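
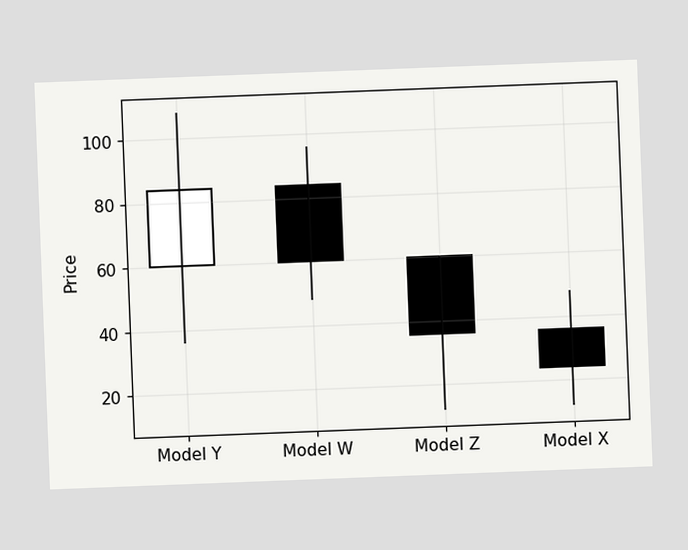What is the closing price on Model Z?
36

The chart is tilted about 2° counter-clockwise. The Model Z candle closes at 36.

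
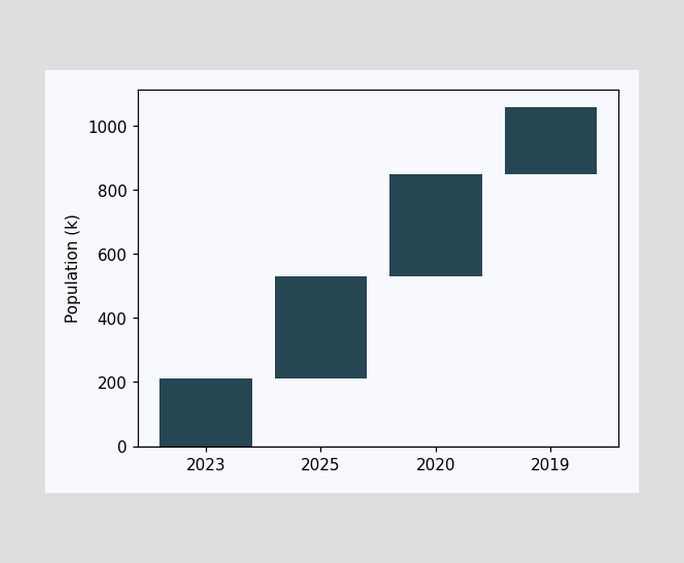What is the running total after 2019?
1060k

After 2019 the running total reaches 1060k.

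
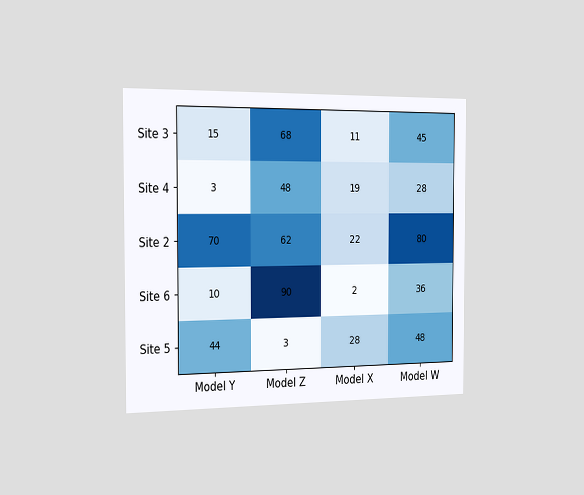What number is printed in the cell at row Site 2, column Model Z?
The chart is viewed slightly from the left. The (Site 2, Model Z) cell reads 62.

62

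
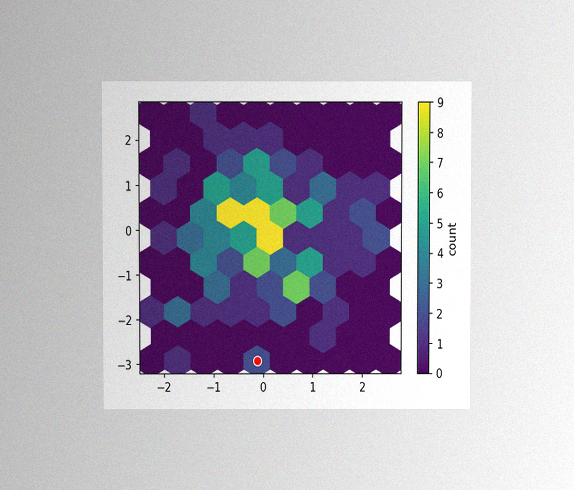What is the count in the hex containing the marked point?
2

The chart is viewed at a slight angle, with some photo noise. The marked hex reads 2 on the colorbar.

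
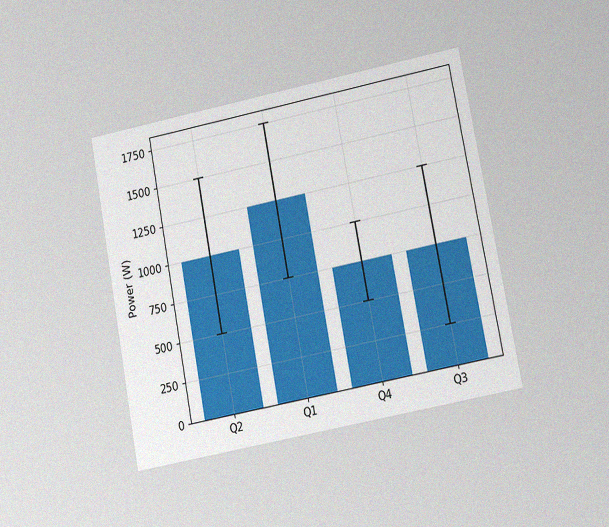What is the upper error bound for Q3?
The chart is tilted about 11° counter-clockwise and viewed at a slight angle, with some photo noise. The Q3 bar's upper whisker reaches 1250W.

1250W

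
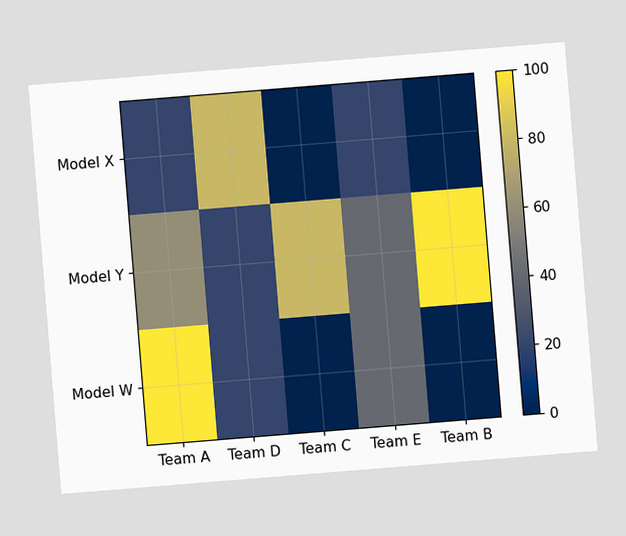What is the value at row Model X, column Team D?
The chart is tilted about 5° counter-clockwise. Matching cell (Model X, Team D) against the colorbar gives 80.

80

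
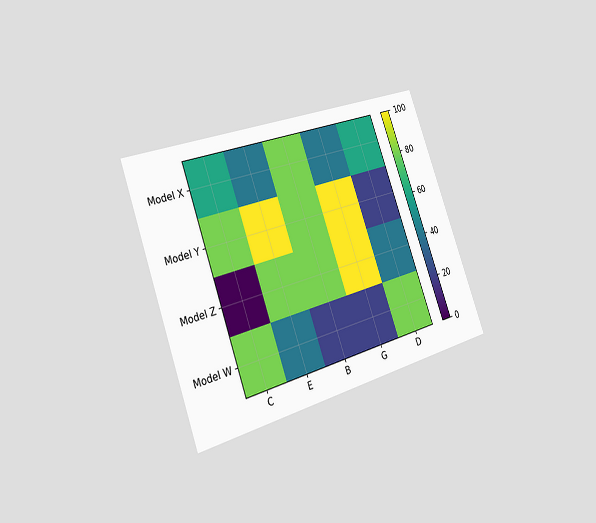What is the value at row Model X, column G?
The chart is tilted about 20° counter-clockwise and viewed slightly from the left. Matching cell (Model X, G) against the colorbar gives 40.

40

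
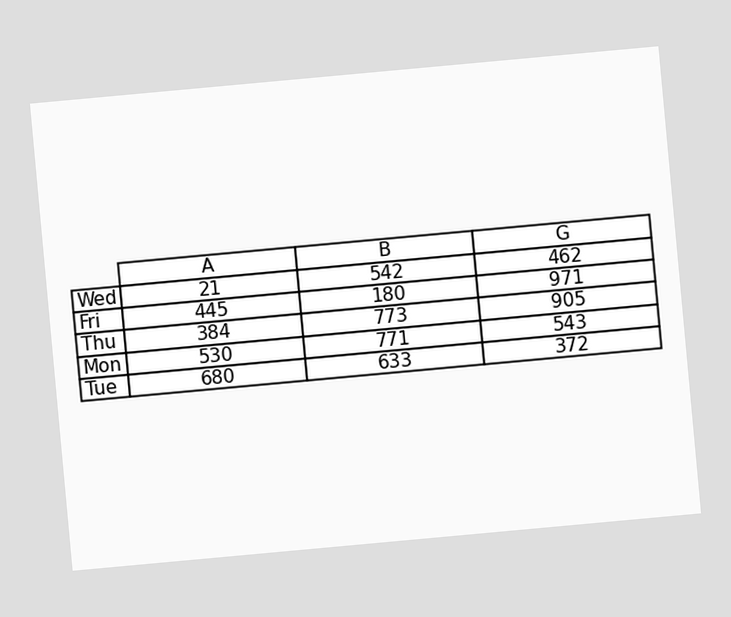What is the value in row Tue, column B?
The chart is tilted about 5° counter-clockwise. The (Tue, B) cell reads 633.

633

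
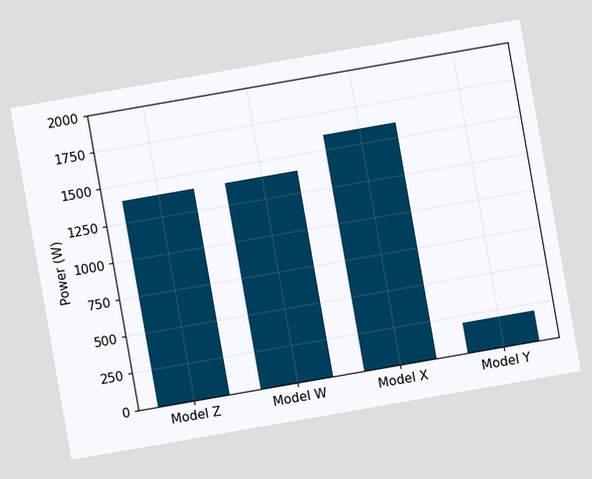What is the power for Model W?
The chart is tilted about 10° counter-clockwise. Reading along the chart's y-axis, the Model W bar reaches 1400W.

1400W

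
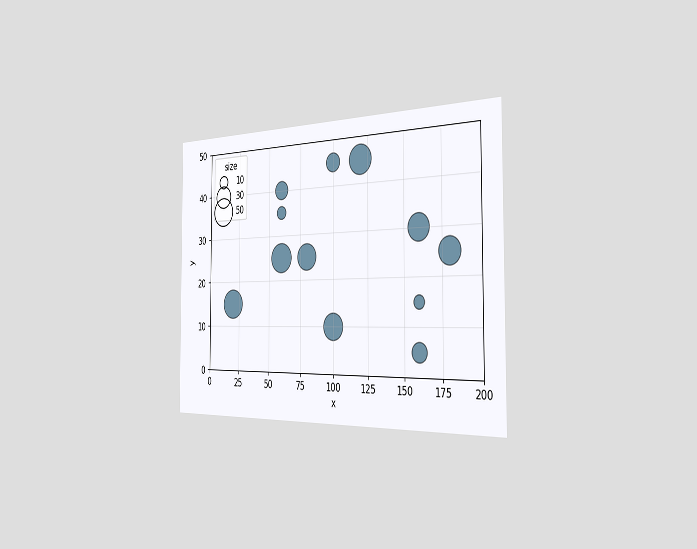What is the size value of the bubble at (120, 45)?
50

The chart is viewed slightly from the right. Matching the bubble at (120, 45) against the size legend gives 50.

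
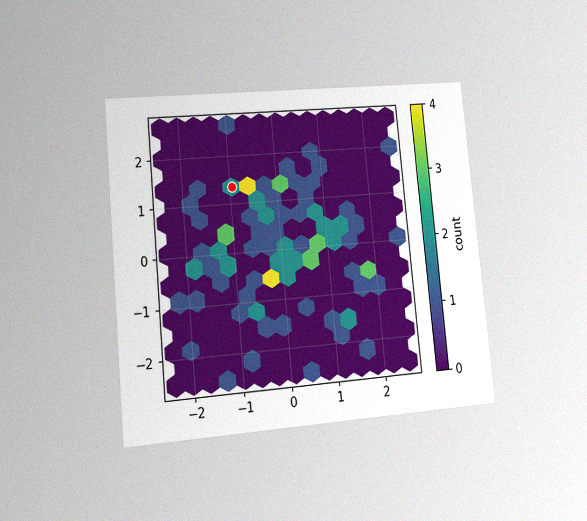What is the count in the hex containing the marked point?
The chart is tilted about 5° counter-clockwise and viewed at a slight angle, with some photo noise. The marked hex reads 2 on the colorbar.

2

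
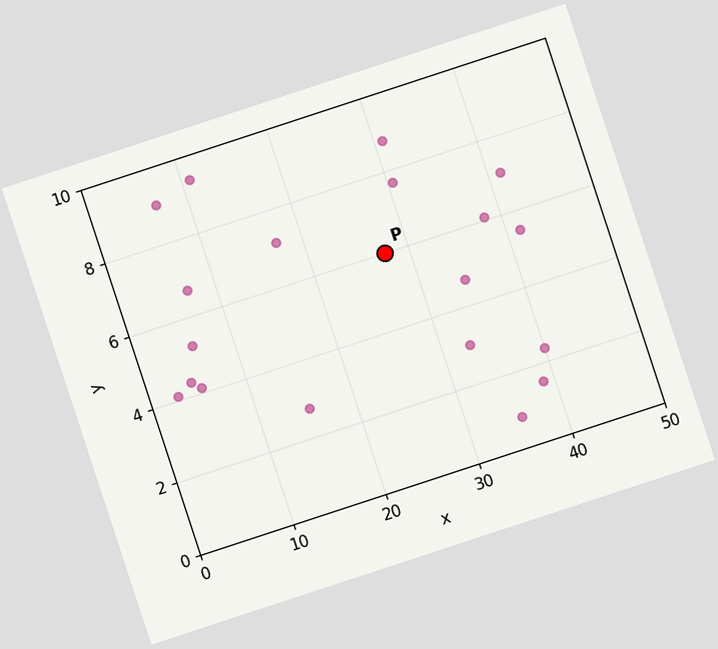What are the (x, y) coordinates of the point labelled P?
(27.5, 6)

The chart is tilted about 18° counter-clockwise. Following the gridlines from P to each axis, P sits at (27.5, 6).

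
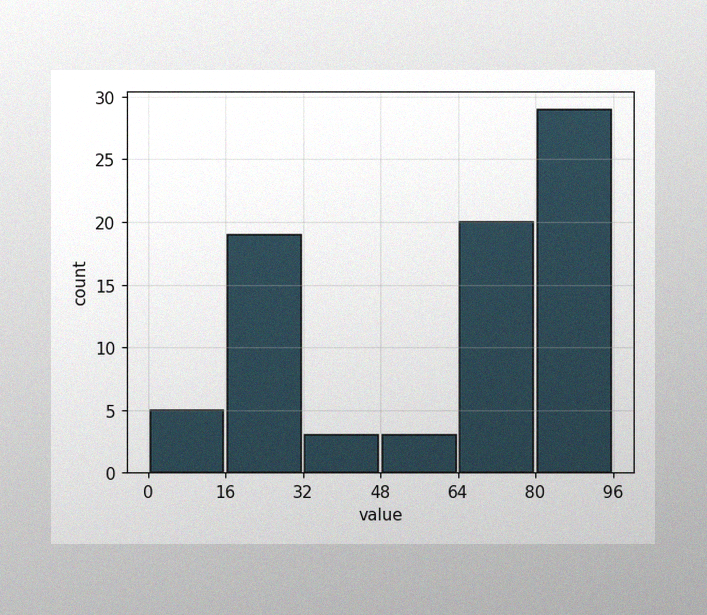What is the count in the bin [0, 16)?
The image has some photo noise and uneven lighting. The [0, 16) bin has height 5.

5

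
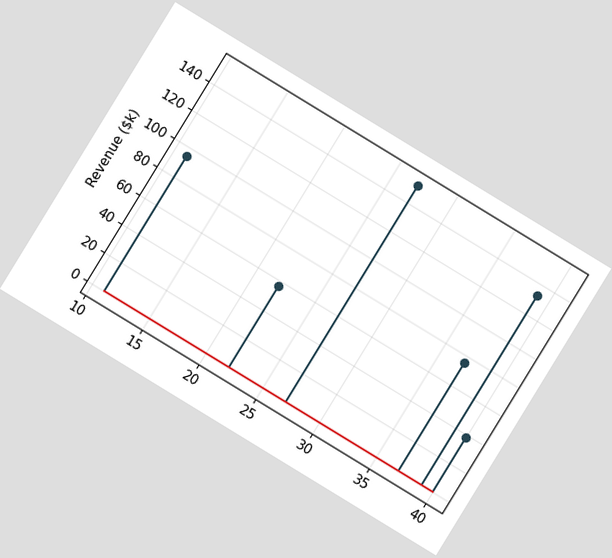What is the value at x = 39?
$133k

The chart is tilted about 31° clockwise. The stem at x=39 reaches $133k.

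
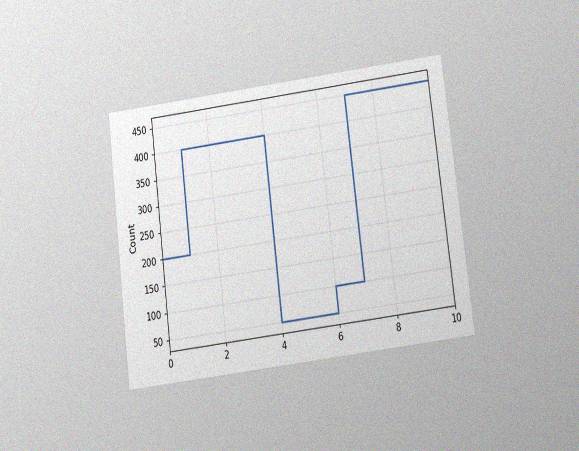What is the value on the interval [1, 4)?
The chart is tilted about 7° counter-clockwise and viewed at a slight angle, with some photo noise. On [1, 4) the step sits at 400.

400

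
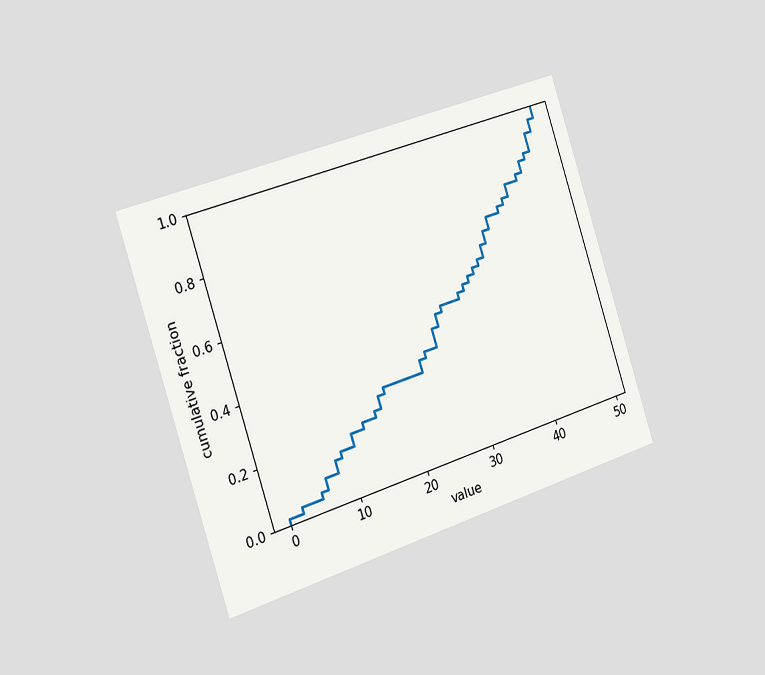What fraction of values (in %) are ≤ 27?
46%

The chart is tilted about 18° counter-clockwise and viewed slightly from the left. At x=27 the ECDF step is at 46%.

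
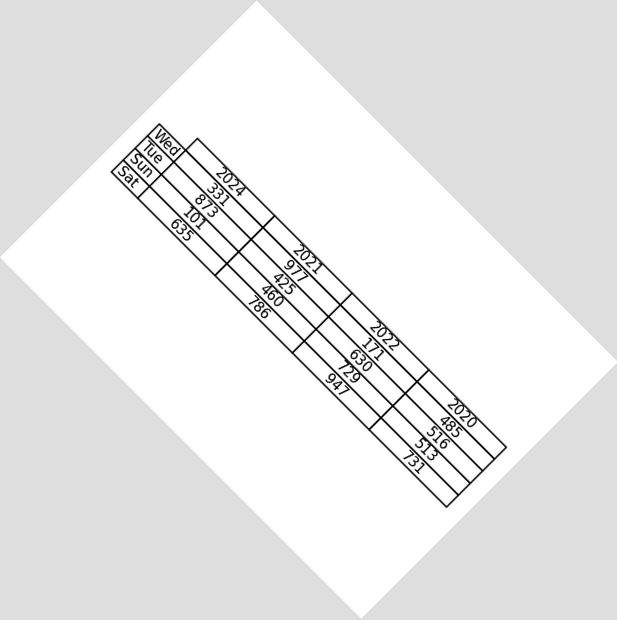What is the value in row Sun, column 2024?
101

The chart is tilted about 45° clockwise. The (Sun, 2024) cell reads 101.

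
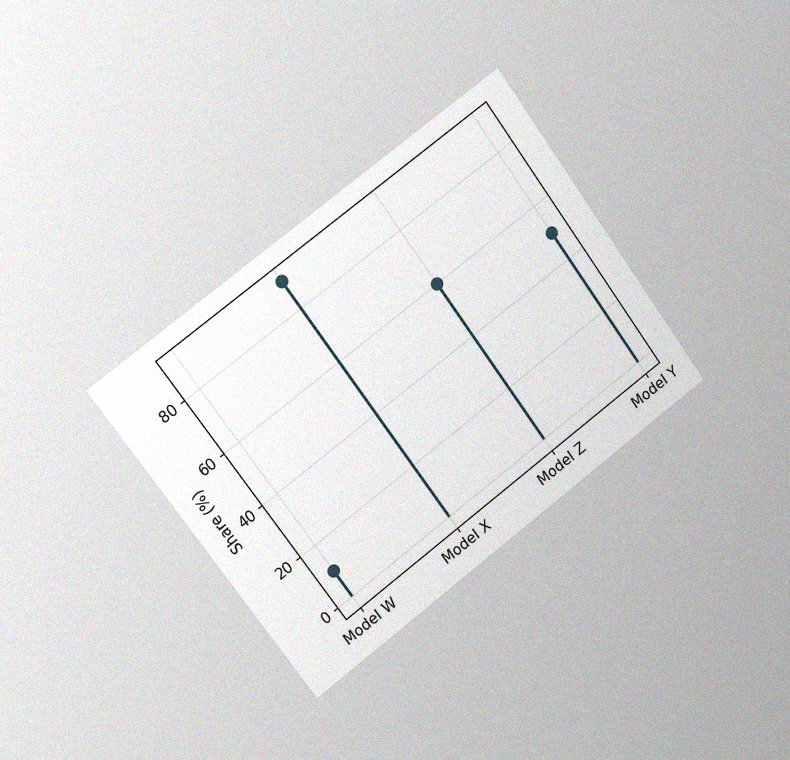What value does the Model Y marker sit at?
50%

The chart is tilted about 36° counter-clockwise and viewed slightly from the left, with some photo noise. The Model Y marker sits at 50%.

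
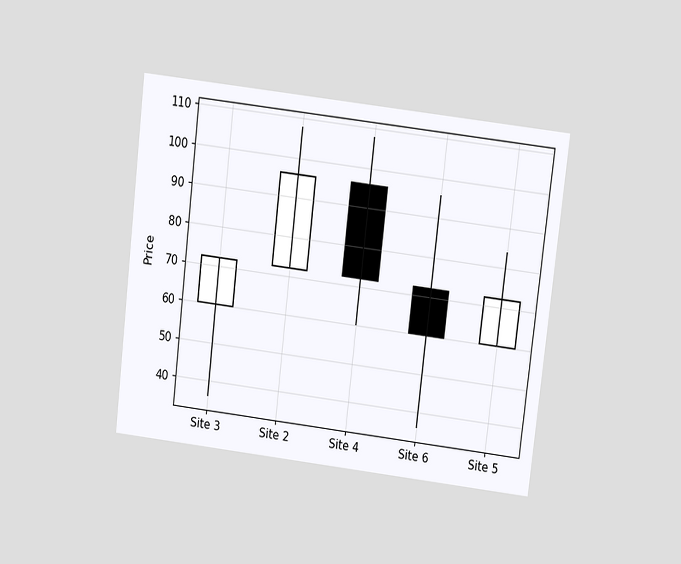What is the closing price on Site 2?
The chart is tilted about 7° clockwise and viewed slightly from above. The Site 2 candle closes at 96.

96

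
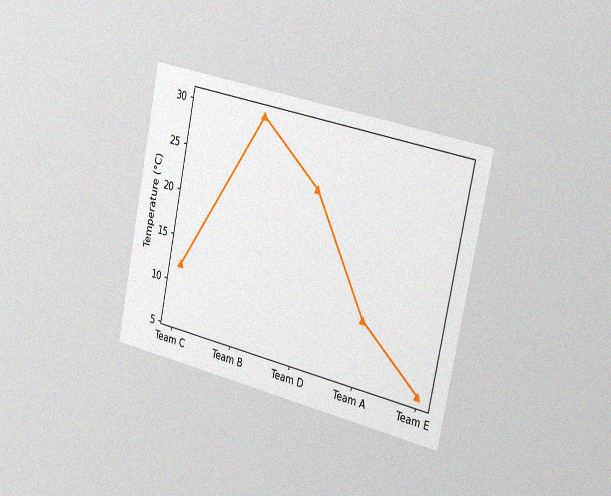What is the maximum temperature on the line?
30°C

The chart is tilted about 12° clockwise and viewed slightly from the right, with some photo noise. The highest point is at Team B, and reading across to the y-axis gives 30°C.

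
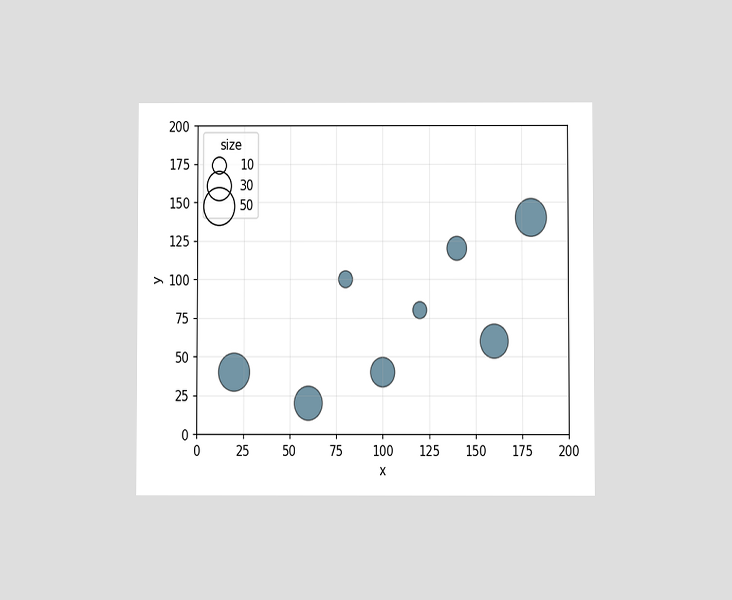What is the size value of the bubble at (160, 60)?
40

The chart is viewed at a slight angle. Matching the bubble at (160, 60) against the size legend gives 40.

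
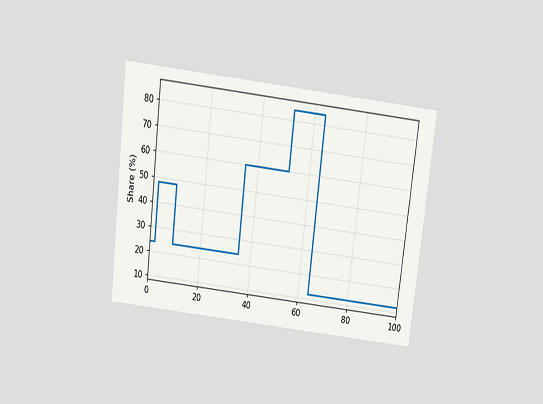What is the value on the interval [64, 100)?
The chart is tilted about 7° clockwise and viewed slightly from above. On [64, 100) the step sits at 12%.

12%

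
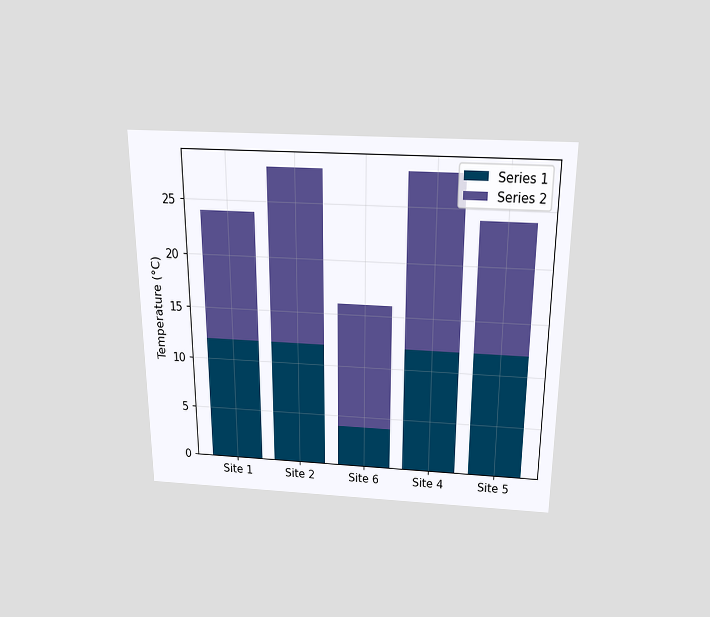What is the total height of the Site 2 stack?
The chart is viewed slightly from above. The Site 2 stack's top reaches 28°C on the y-axis.

28°C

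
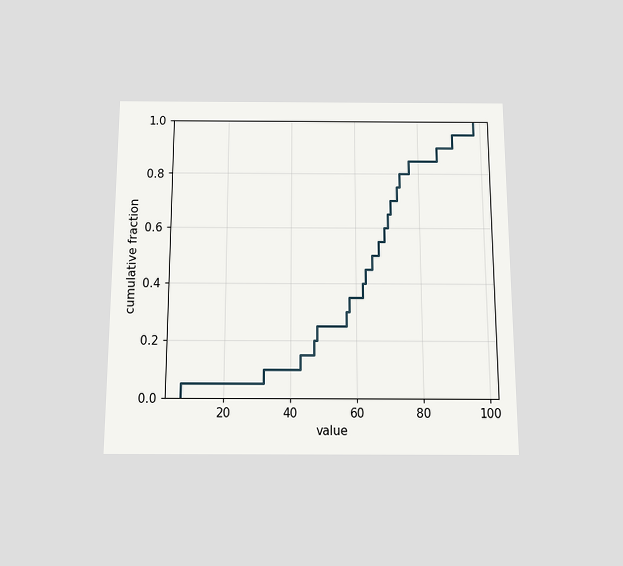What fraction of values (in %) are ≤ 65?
50%

The chart is viewed slightly from below. At x=65 the ECDF step is at 50%.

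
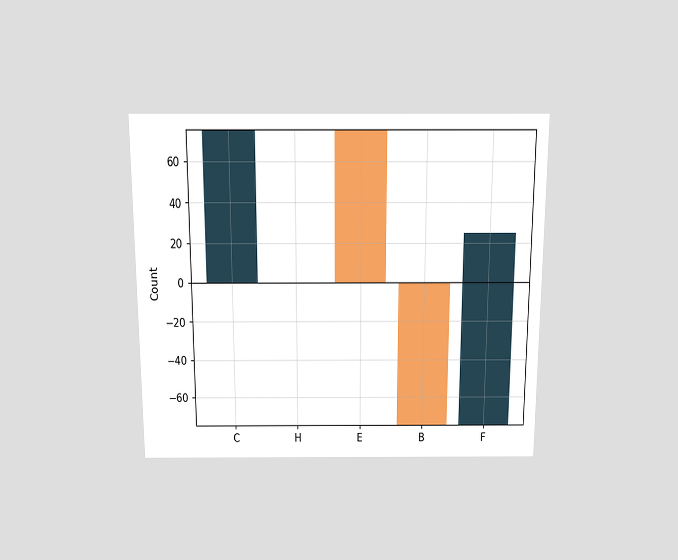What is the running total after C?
The chart is viewed slightly from above. After C the running total reaches 75.

75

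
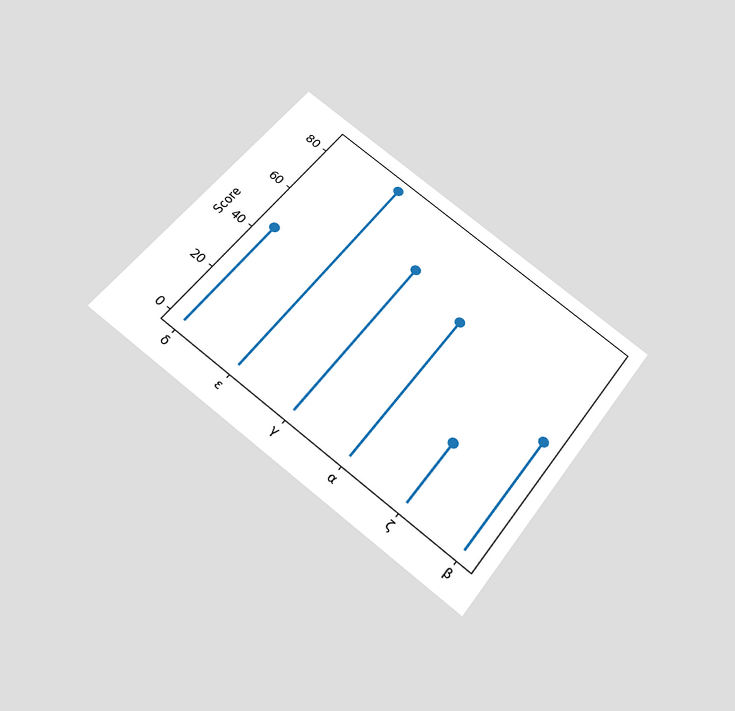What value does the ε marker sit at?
85

The chart is tilted about 37° clockwise and viewed slightly from below. The ε marker sits at 85.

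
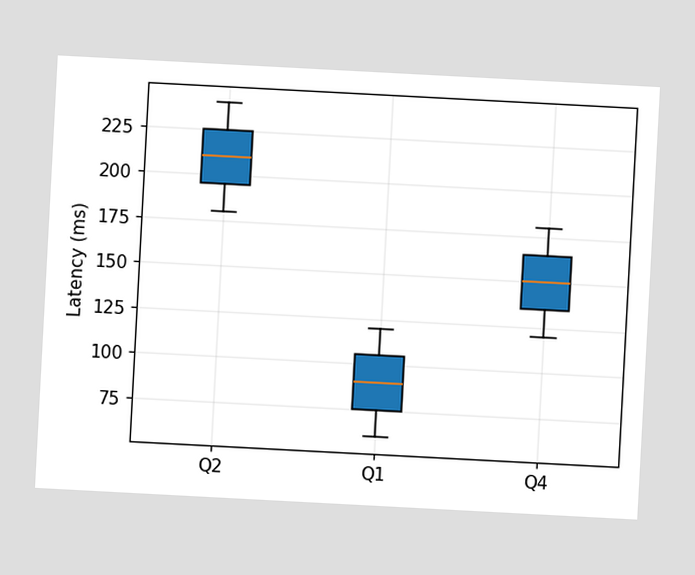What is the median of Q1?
90ms

The chart is tilted about 3° clockwise. The median line in the Q1 box sits at 90ms.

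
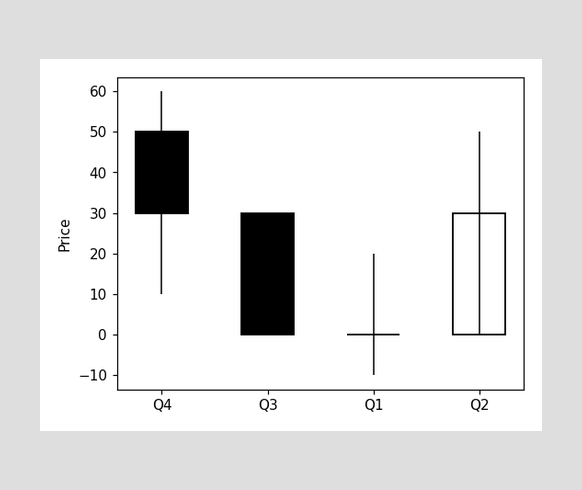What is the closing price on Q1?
0

The Q1 candle closes at 0.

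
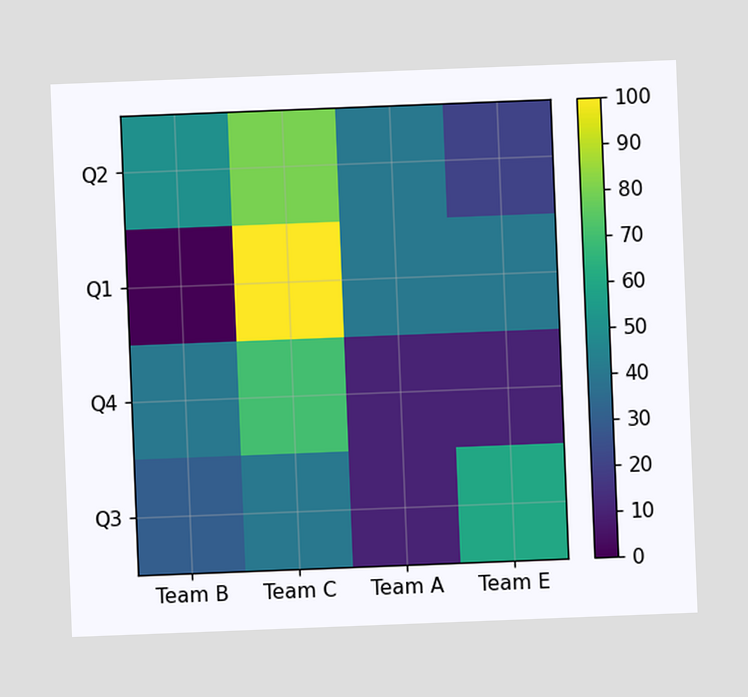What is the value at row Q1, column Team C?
100

The chart is tilted about 2° counter-clockwise. Matching cell (Q1, Team C) against the colorbar gives 100.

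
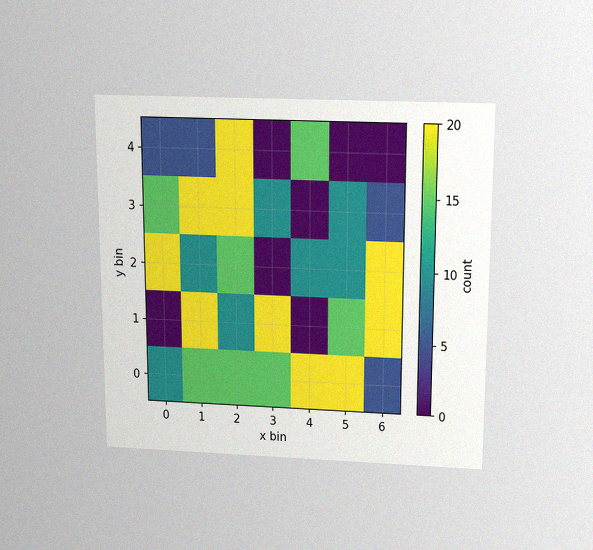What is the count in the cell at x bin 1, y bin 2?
10

The chart is viewed slightly from above, with some photo noise. Matching the cell (1, 2) against the colorbar gives 10.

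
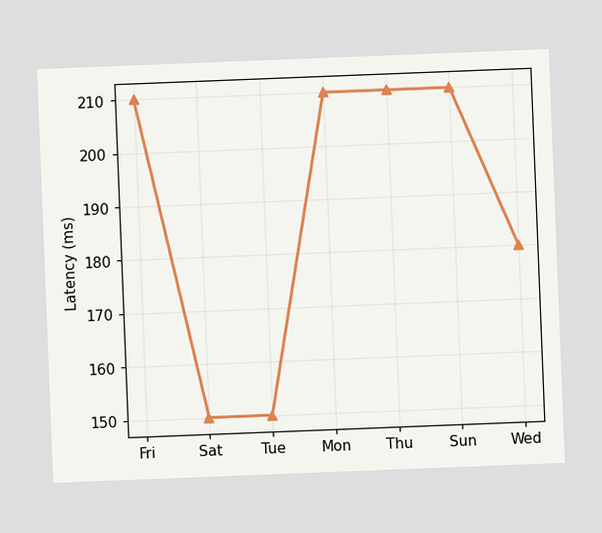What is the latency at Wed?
The chart is tilted about 2° counter-clockwise. At Wed, the line is at 180ms.

180ms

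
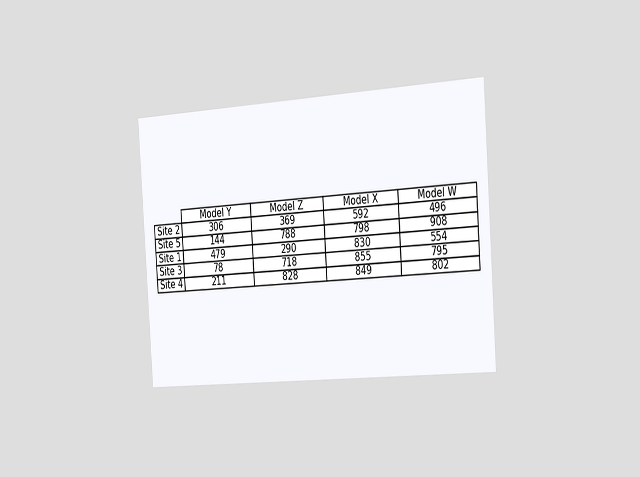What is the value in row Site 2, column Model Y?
306

The chart is tilted about 4° counter-clockwise and viewed slightly from the right. The (Site 2, Model Y) cell reads 306.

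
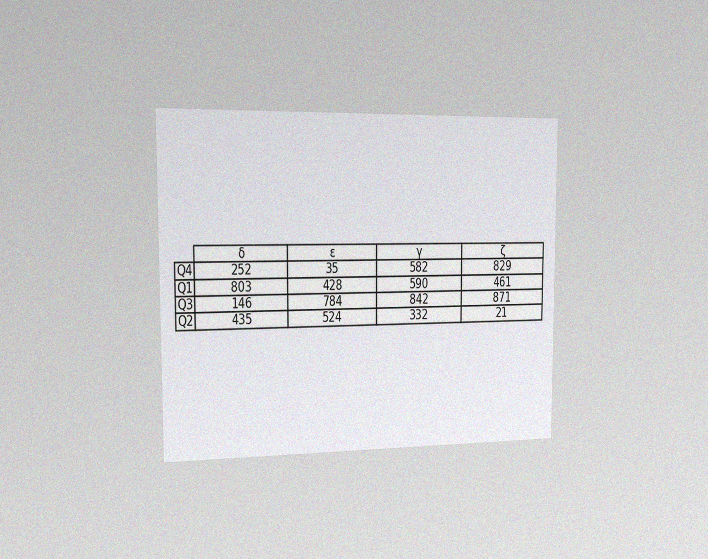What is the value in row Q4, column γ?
The chart is viewed slightly from the left, with some photo noise. The (Q4, γ) cell reads 582.

582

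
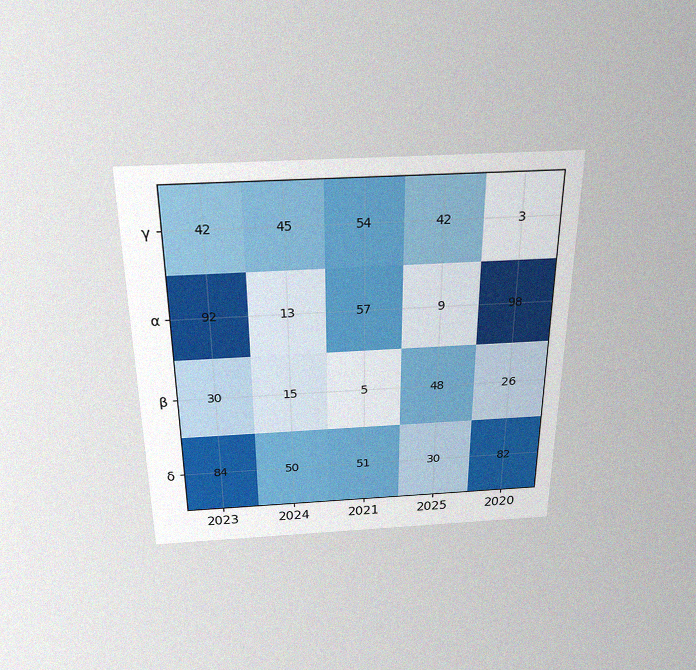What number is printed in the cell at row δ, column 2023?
The chart is viewed slightly from above, with some photo noise. The (δ, 2023) cell reads 84.

84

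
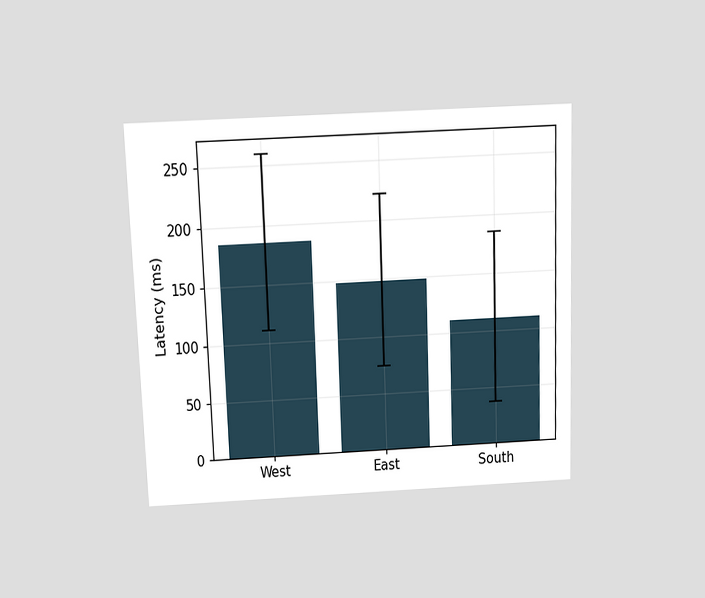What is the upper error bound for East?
The chart is tilted about 2° counter-clockwise and viewed slightly from above. The East bar's upper whisker reaches 222ms.

222ms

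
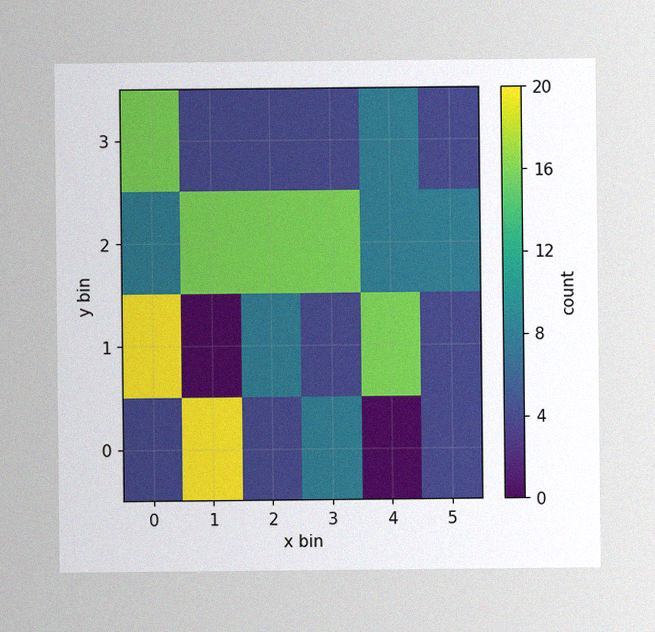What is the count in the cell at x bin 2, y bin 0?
The image has some photo noise and uneven lighting. Matching the cell (2, 0) against the colorbar gives 4.

4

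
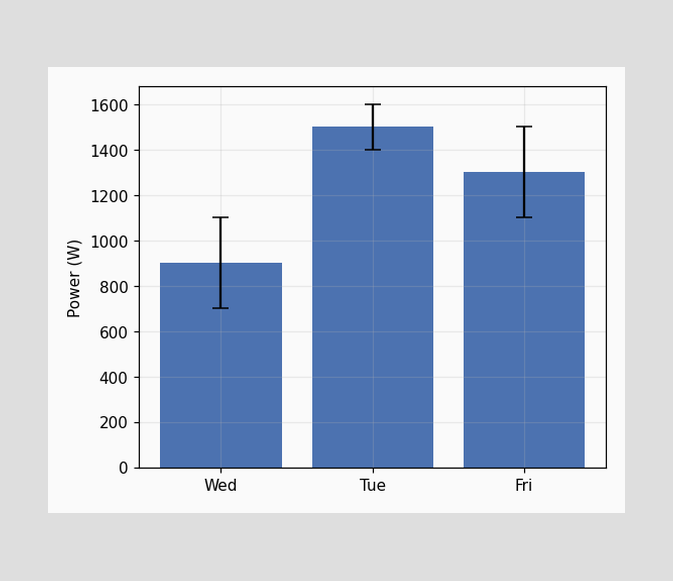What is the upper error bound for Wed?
1100W

The Wed bar's upper whisker reaches 1100W.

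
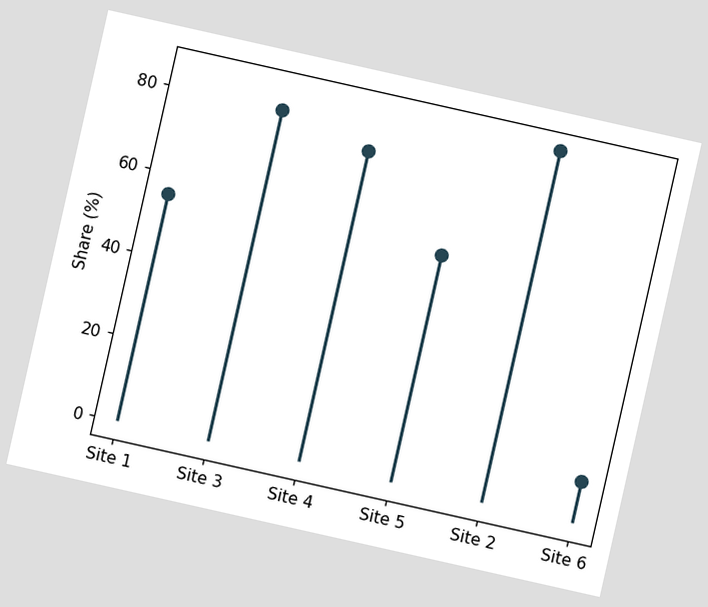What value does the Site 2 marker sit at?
The chart is tilted about 13° clockwise. The Site 2 marker sits at 85%.

85%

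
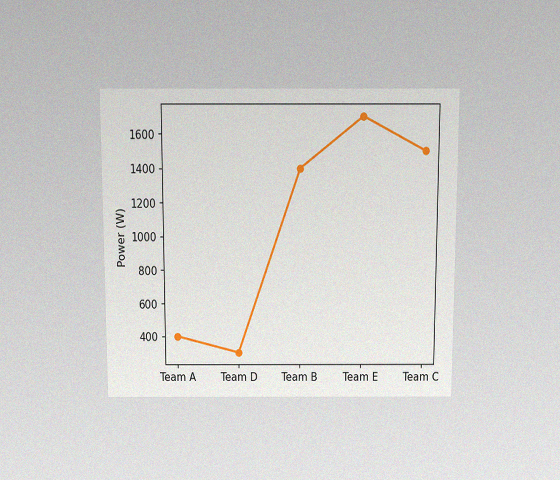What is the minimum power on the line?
300W

The chart is viewed slightly from above, with some photo noise. The lowest point is at Team D, and reading across to the y-axis gives 300W.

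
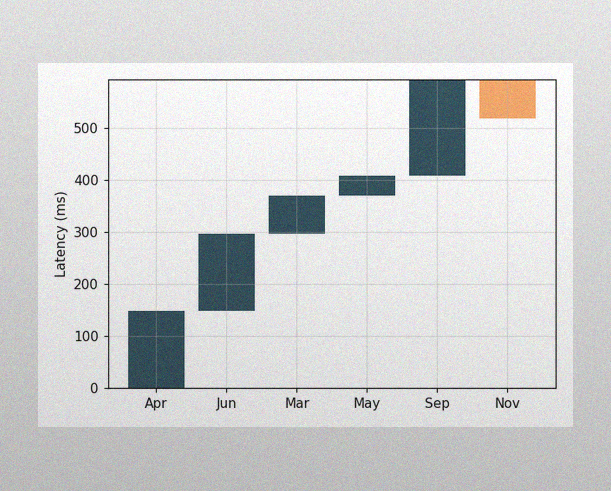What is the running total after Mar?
370ms

The image has some photo noise and uneven lighting. After Mar the running total reaches 370ms.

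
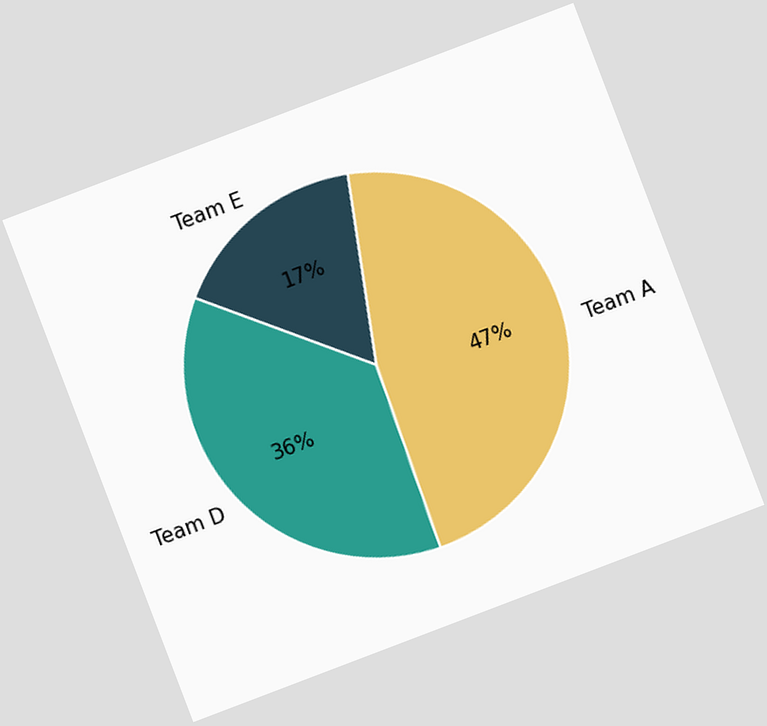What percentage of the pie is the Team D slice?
36%

The chart is tilted about 21° counter-clockwise. The Team D slice takes up 36% of the pie.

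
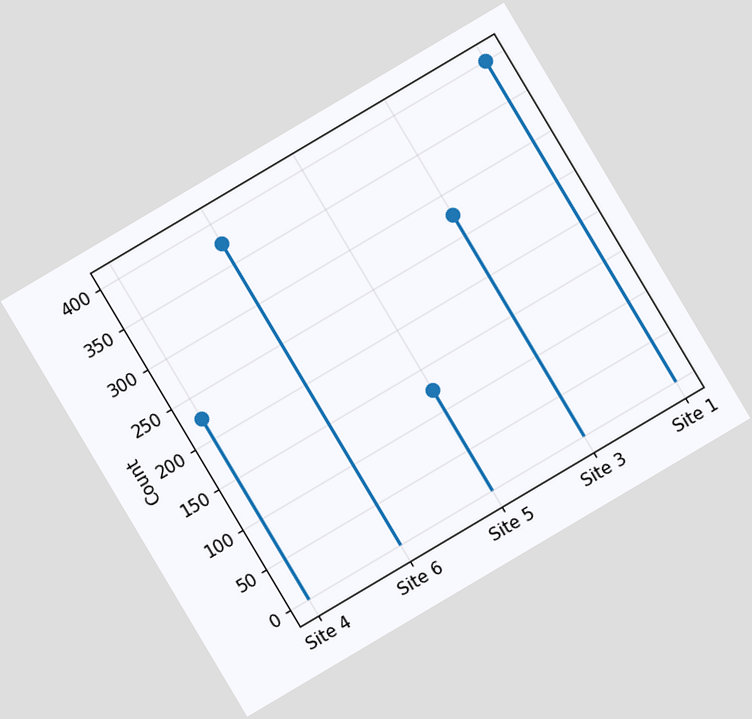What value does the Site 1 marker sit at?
400

The chart is tilted about 31° counter-clockwise. The Site 1 marker sits at 400.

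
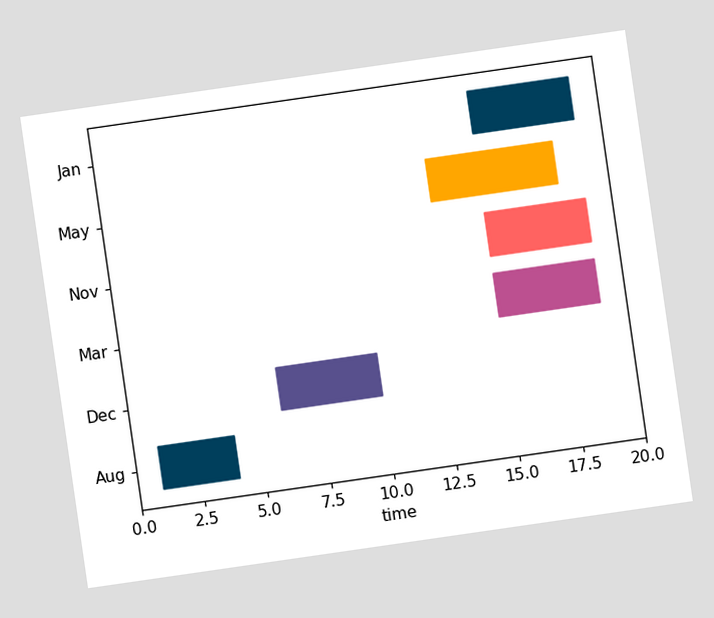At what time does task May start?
The chart is tilted about 8° counter-clockwise. The May bar begins at t=13.

13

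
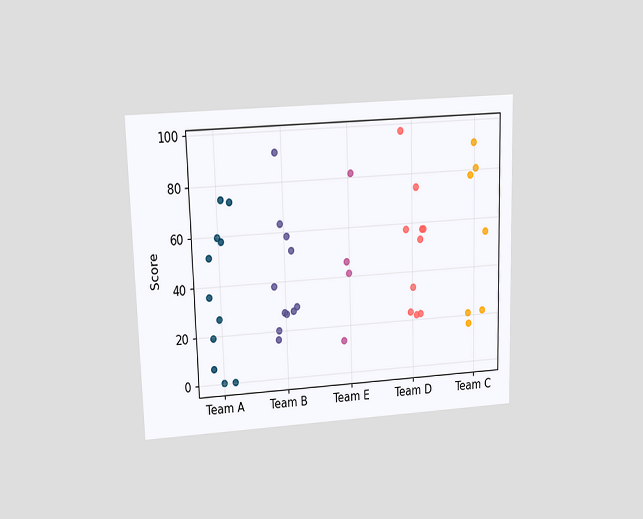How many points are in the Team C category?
7

The chart is viewed slightly from above. Counting the markers in the Team C column gives 7.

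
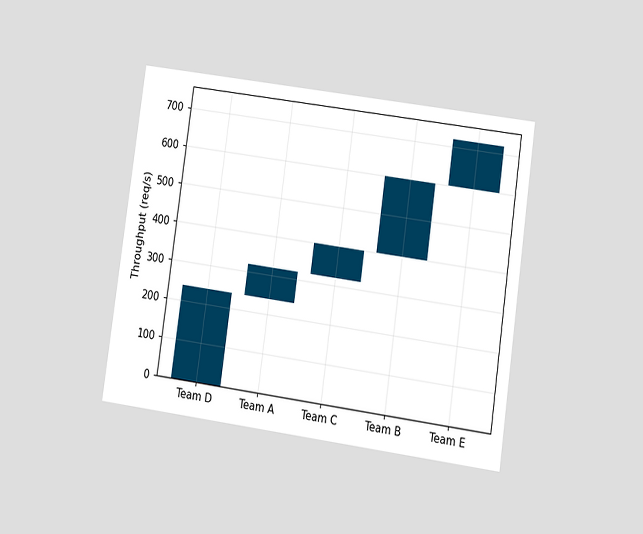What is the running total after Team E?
The chart is tilted about 8° clockwise and viewed at a slight angle. After Team E the running total reaches 720req/s.

720req/s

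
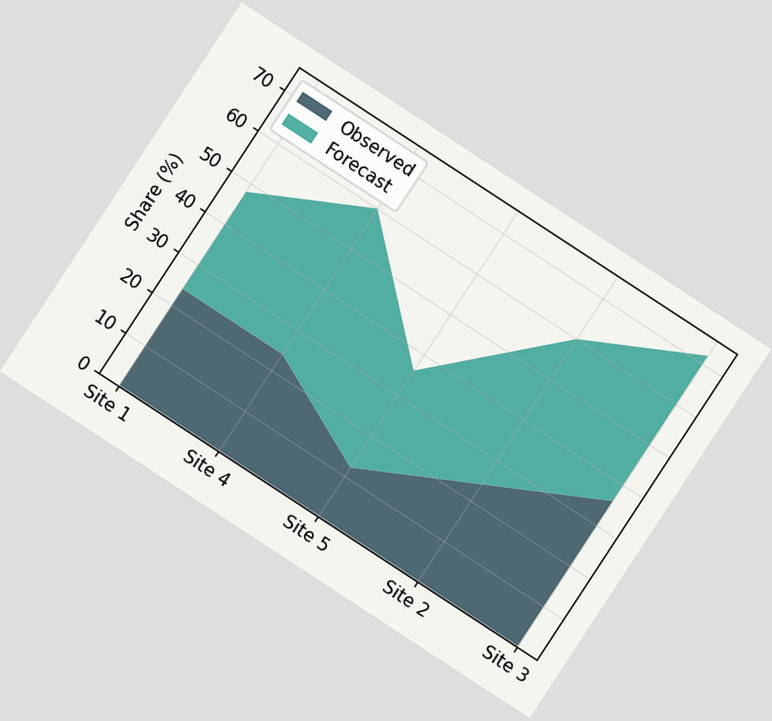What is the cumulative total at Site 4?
60%

The chart is tilted about 33° clockwise. The stacked total at Site 4 reaches 60%.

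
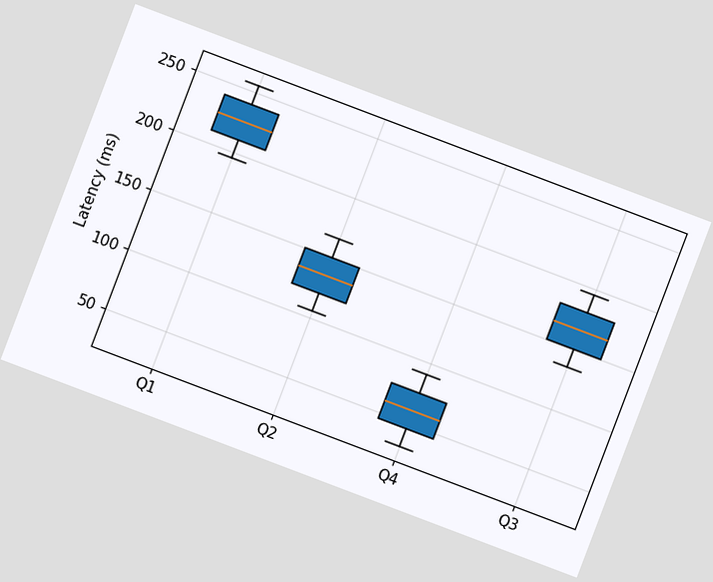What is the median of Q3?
165ms

The chart is tilted about 21° clockwise. The median line in the Q3 box sits at 165ms.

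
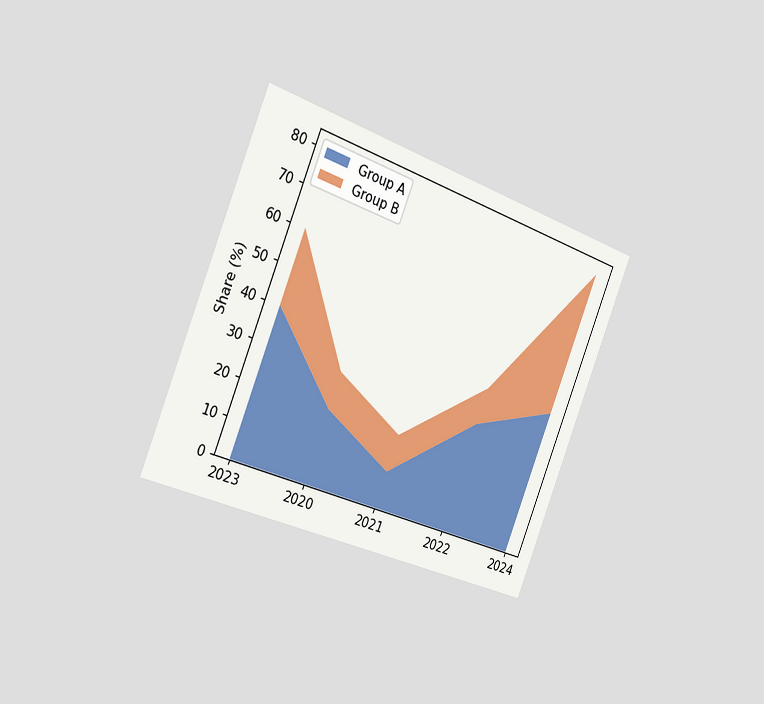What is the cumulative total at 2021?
20%

The chart is tilted about 22° clockwise and viewed slightly from the left. The stacked total at 2021 reaches 20%.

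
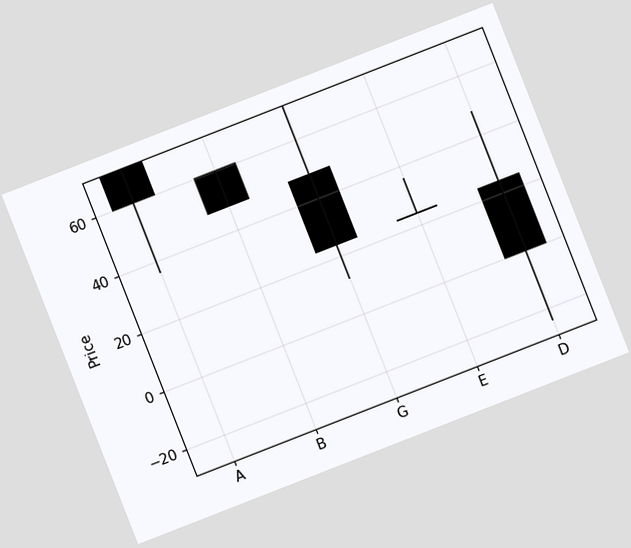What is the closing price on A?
60

The chart is tilted about 21° counter-clockwise. The A candle closes at 60.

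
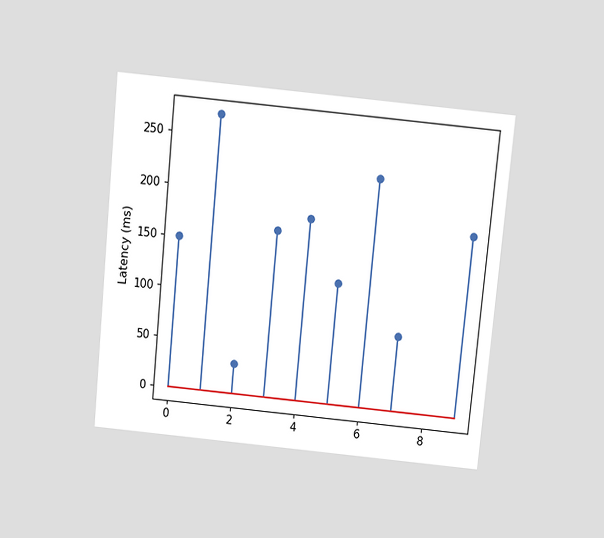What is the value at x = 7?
The chart is tilted about 6° clockwise and viewed slightly from above. The stem at x=7 reaches 75ms.

75ms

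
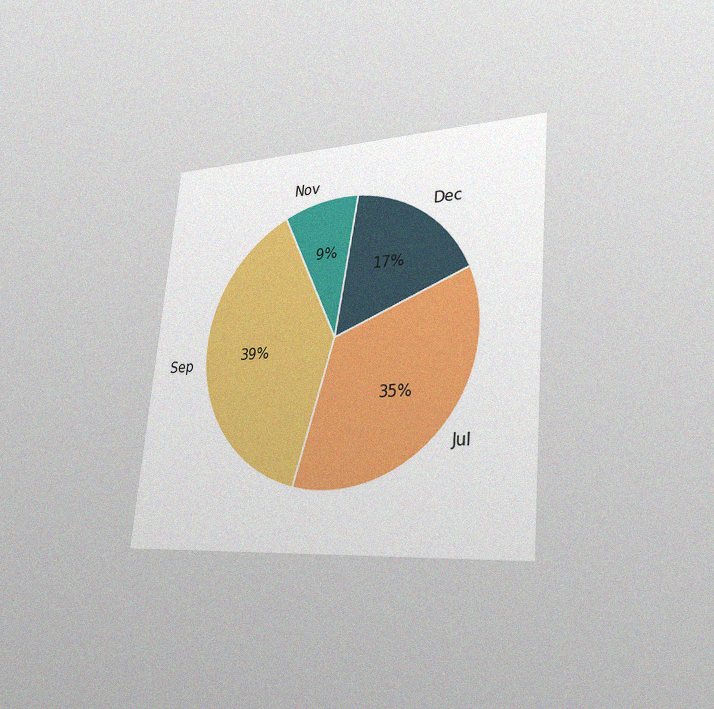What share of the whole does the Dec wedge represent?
The chart is tilted about 5° clockwise and viewed slightly from the right, with some photo noise. The Dec slice takes up 17% of the pie.

17%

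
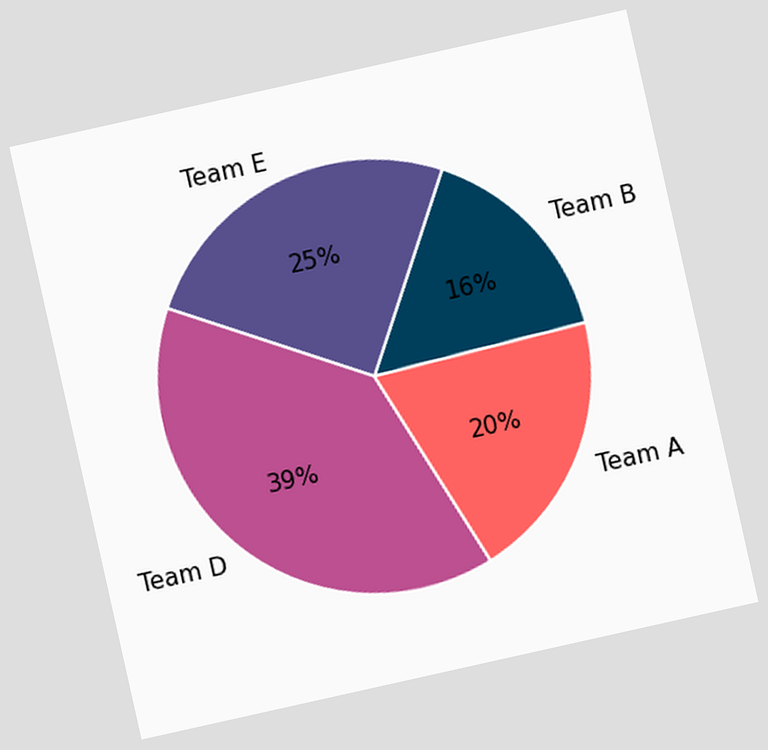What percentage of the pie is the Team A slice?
20%

The chart is tilted about 13° counter-clockwise. The Team A slice takes up 20% of the pie.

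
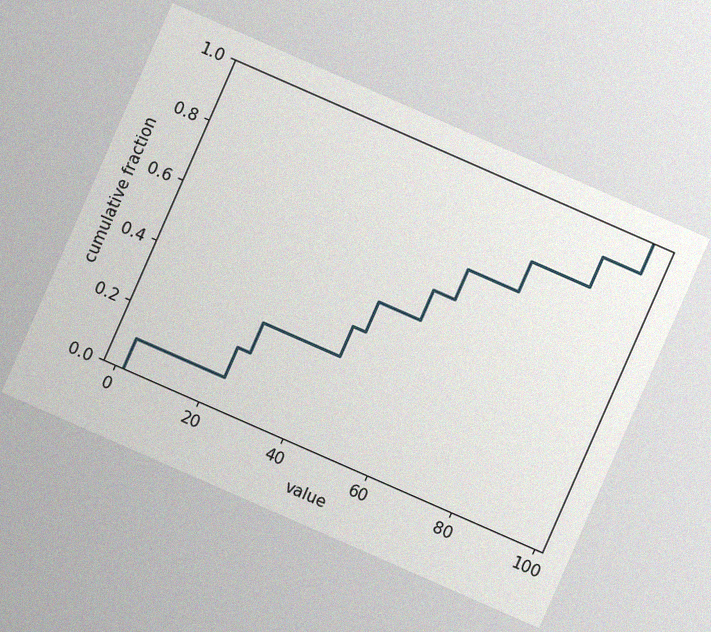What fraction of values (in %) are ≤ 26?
30%

The chart is tilted about 24° clockwise, with some photo noise. At x=26 the ECDF step is at 30%.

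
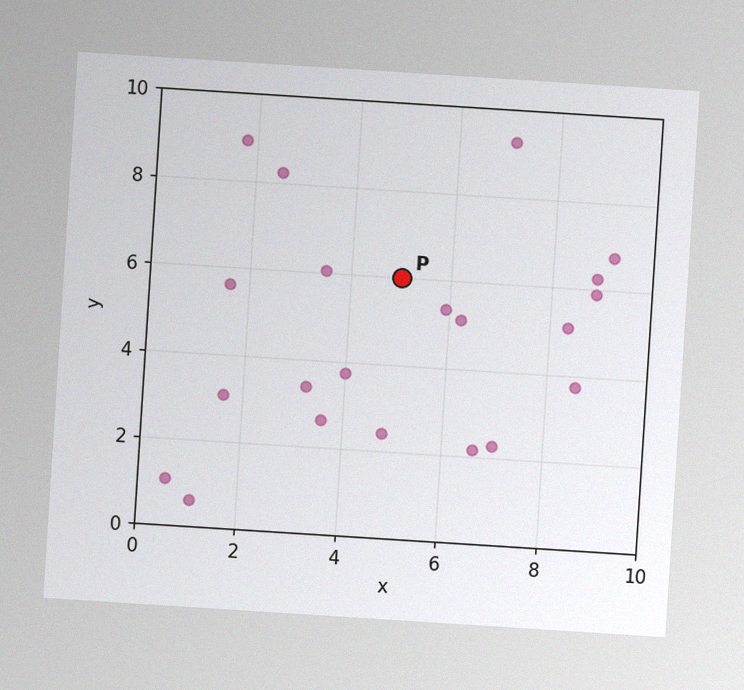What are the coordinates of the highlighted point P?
The chart is tilted about 4° clockwise, with some photo noise. Following the gridlines from P to each axis, P sits at (5, 6).

(5, 6)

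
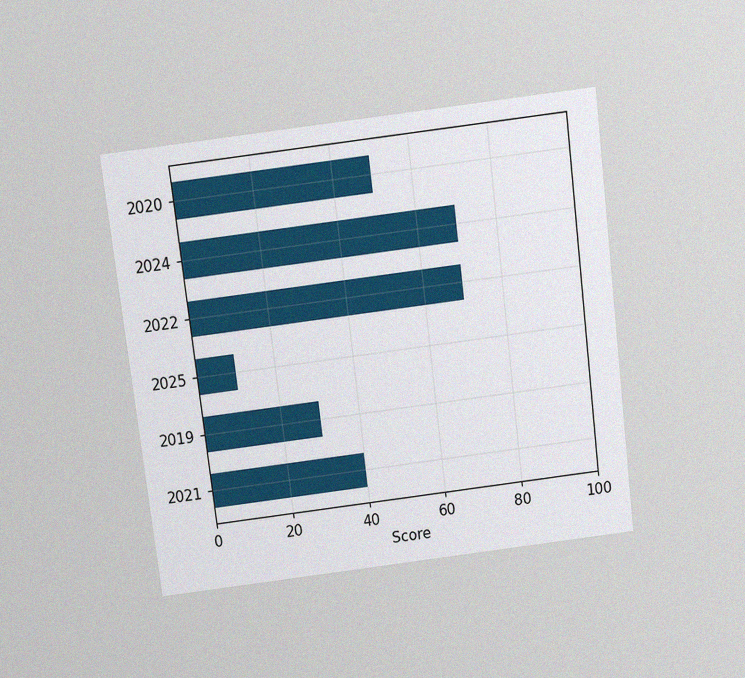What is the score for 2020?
The chart is tilted about 7° counter-clockwise and viewed slightly from above, with some photo noise. Reading along the chart's x-axis, the 2020 bar reaches 50.

50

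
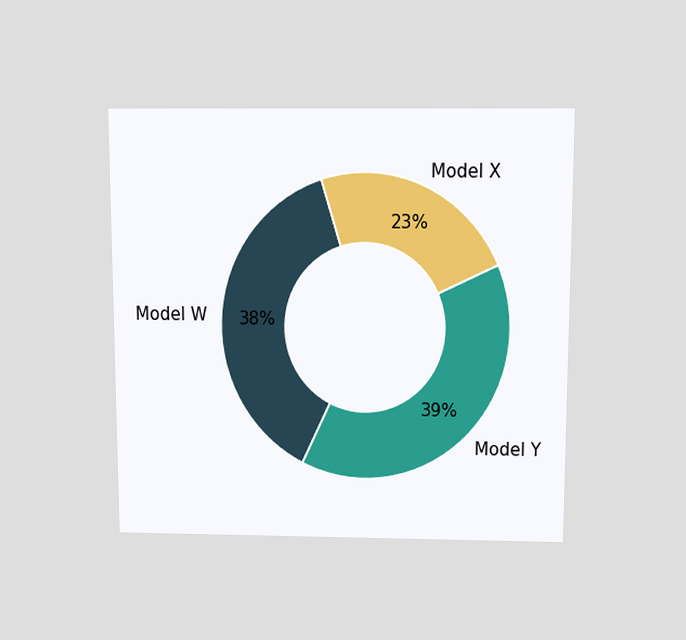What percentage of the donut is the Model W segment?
The chart is viewed slightly from above. The Model W segment takes up 38% of the ring.

38%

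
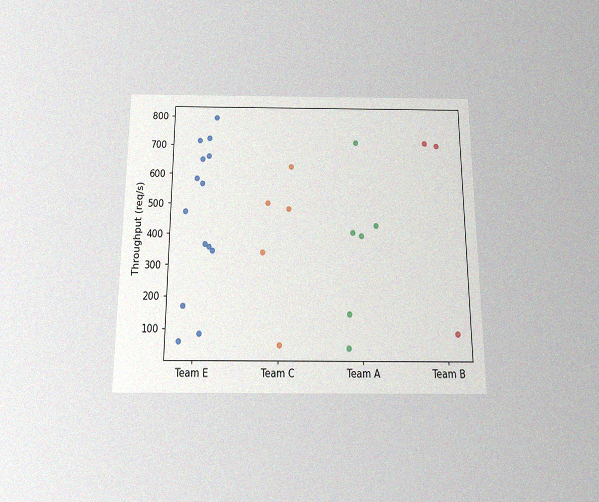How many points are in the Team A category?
6

The chart is viewed slightly from below, with some photo noise. Counting the markers in the Team A column gives 6.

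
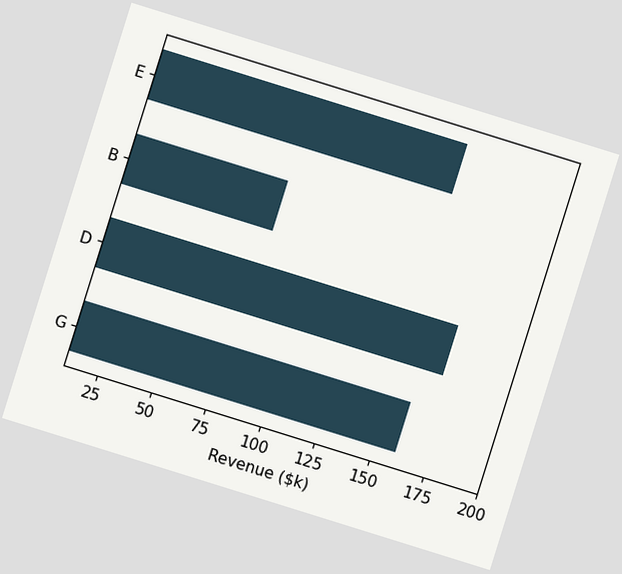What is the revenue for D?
$170k

The chart is tilted about 17° clockwise. Reading along the chart's x-axis, the D bar reaches $170k.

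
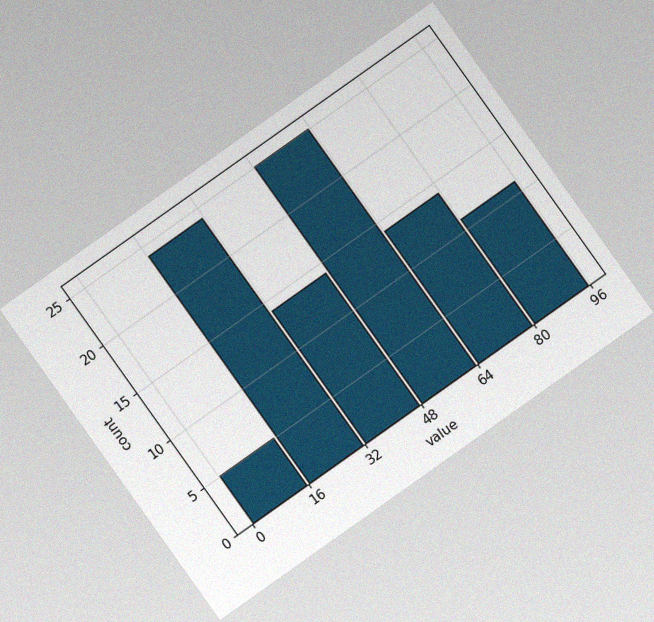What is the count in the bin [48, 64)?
25

The chart is tilted about 35° counter-clockwise, with some photo noise. The [48, 64) bin has height 25.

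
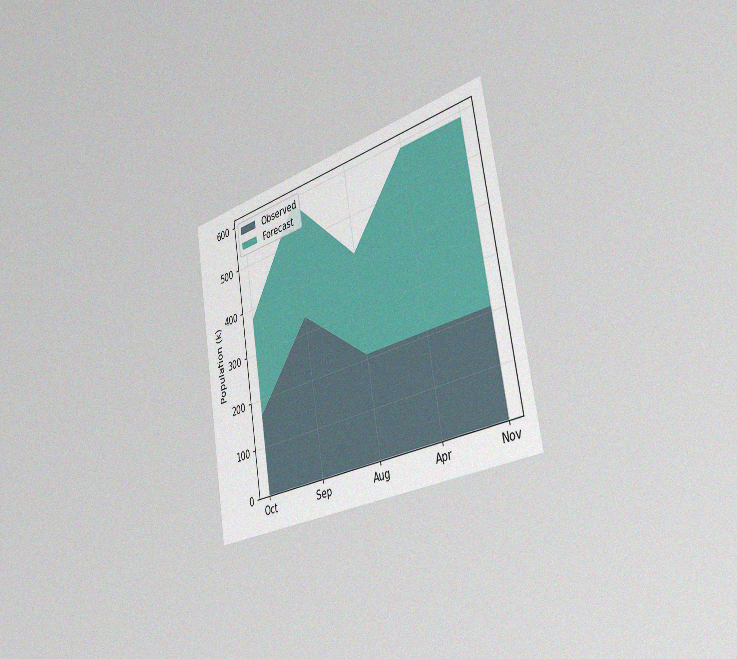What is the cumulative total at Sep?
588k

The chart is tilted about 10° counter-clockwise and viewed slightly from the right, with some photo noise. The stacked total at Sep reaches 588k.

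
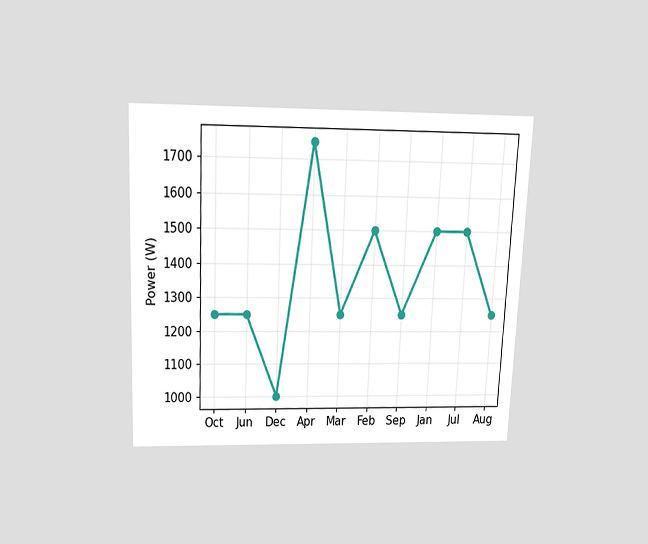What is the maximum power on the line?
1750W

The chart is tilted about 2° clockwise and viewed slightly from above. The highest point is at Apr, and reading across to the y-axis gives 1750W.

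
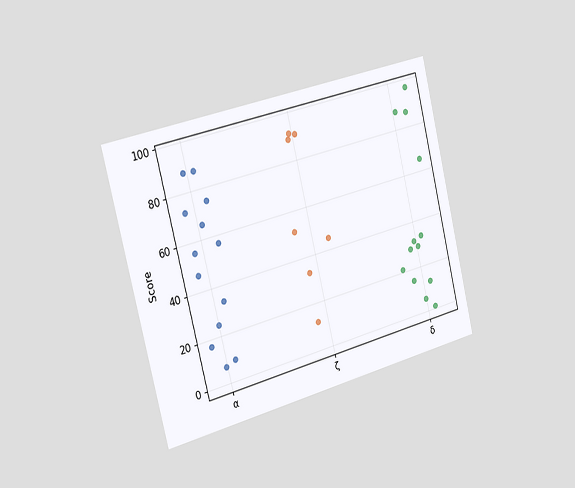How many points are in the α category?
The chart is tilted about 14° counter-clockwise and viewed slightly from the left. Counting the markers in the α column gives 13.

13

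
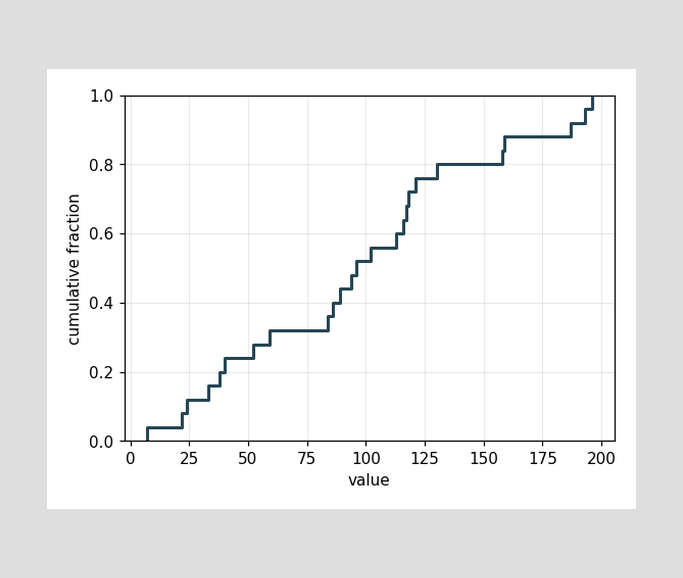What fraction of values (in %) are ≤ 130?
At x=130 the ECDF step is at 80%.

80%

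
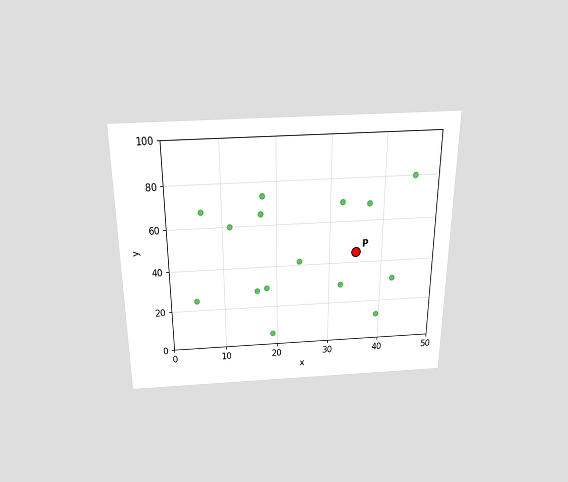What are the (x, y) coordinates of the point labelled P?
(35, 45)

The chart is viewed slightly from above. Following the gridlines from P to each axis, P sits at (35, 45).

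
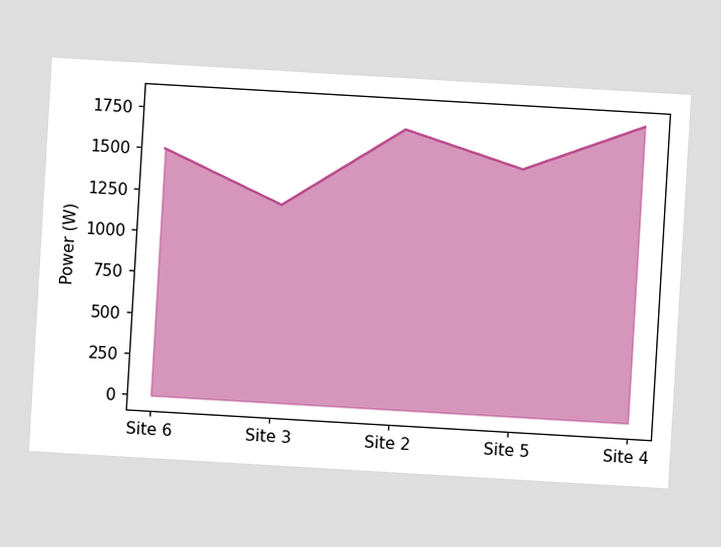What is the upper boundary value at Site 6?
The chart is tilted about 3° clockwise. At Site 6 the upper boundary is at 1500W.

1500W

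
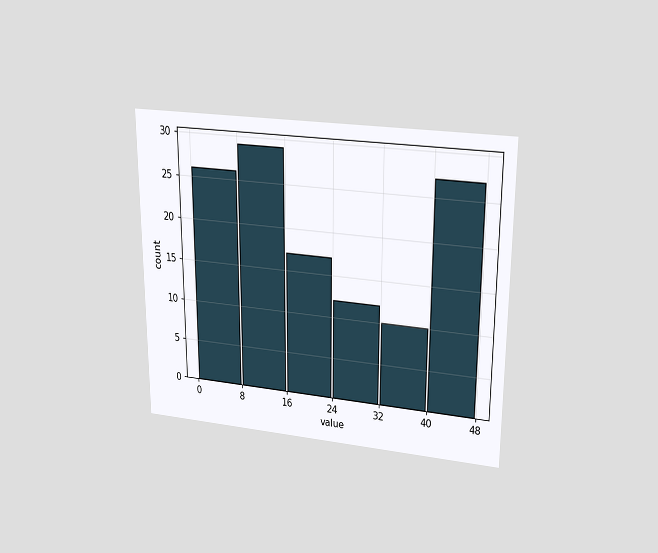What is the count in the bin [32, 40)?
The chart is viewed slightly from above. The [32, 40) bin has height 10.

10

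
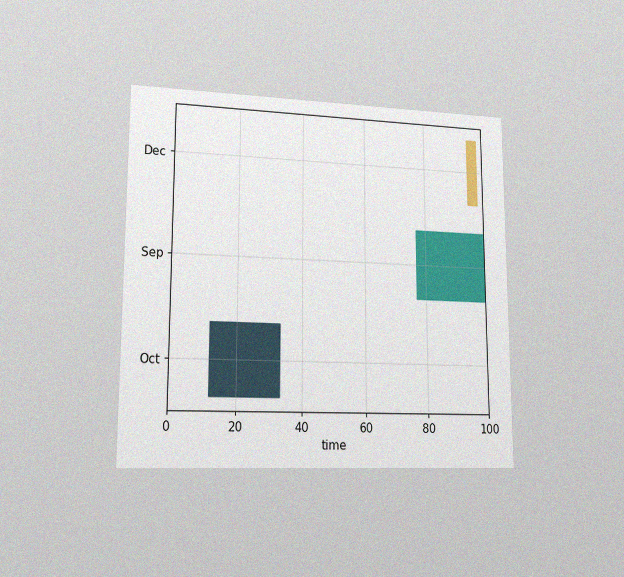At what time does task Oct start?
The chart is viewed at a slight angle, with some photo noise. The Oct bar begins at t=12.

12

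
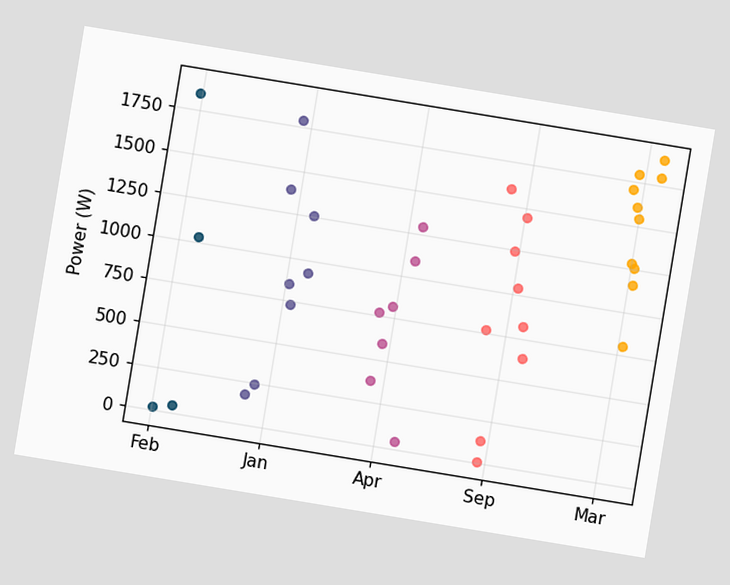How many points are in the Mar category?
10

The chart is tilted about 9° clockwise. Counting the markers in the Mar column gives 10.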